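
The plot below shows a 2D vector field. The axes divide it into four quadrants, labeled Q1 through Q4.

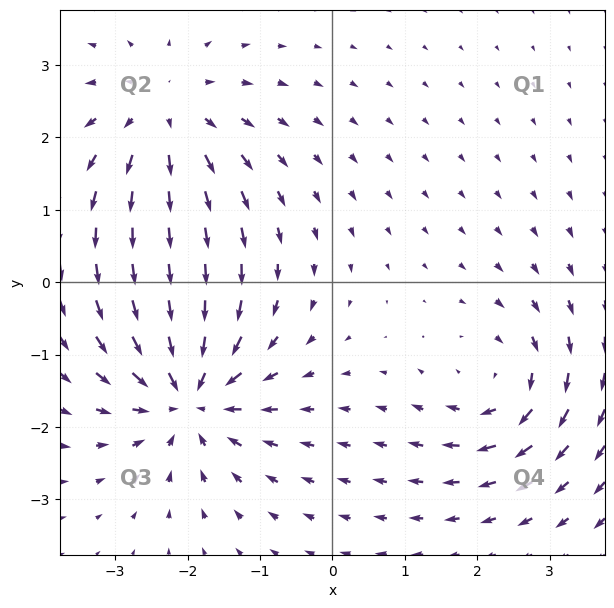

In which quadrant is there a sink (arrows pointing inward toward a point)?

Q3

The sink sits at approximately (-2.0, -1.6), which lies in quadrant Q3. The divergence there is about -6, negative as expected for a sink.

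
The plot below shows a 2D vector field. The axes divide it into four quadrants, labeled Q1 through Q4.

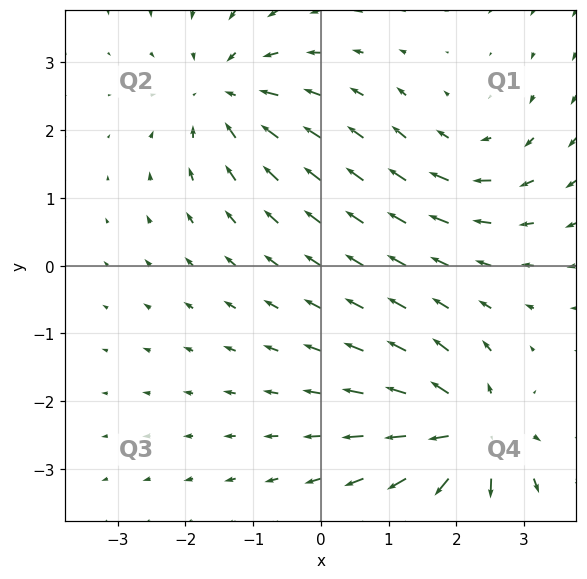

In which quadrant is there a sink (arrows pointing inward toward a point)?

The sink sits at approximately (-1.4, 2.5), which lies in quadrant Q2. The divergence there is about -4, negative as expected for a sink.

Q2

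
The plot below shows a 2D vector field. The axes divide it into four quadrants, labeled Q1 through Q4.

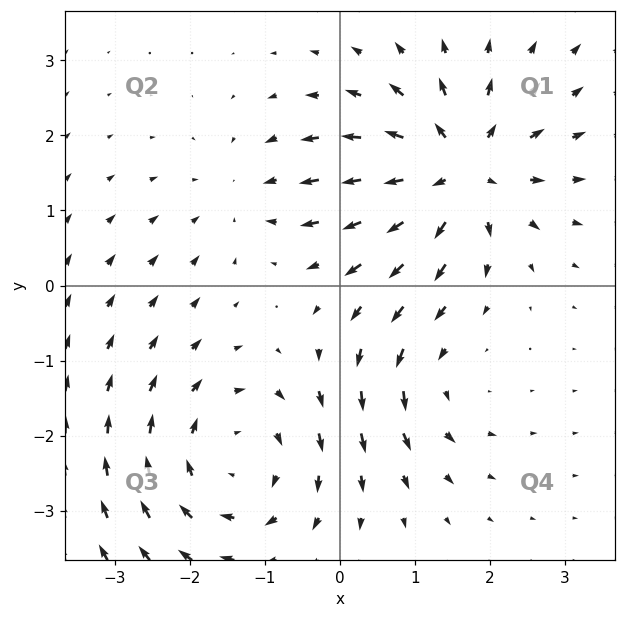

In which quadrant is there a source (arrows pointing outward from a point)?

The source sits at approximately (1.6, 1.5), which lies in quadrant Q1. The divergence there is about +6, positive as expected for a source.

Q1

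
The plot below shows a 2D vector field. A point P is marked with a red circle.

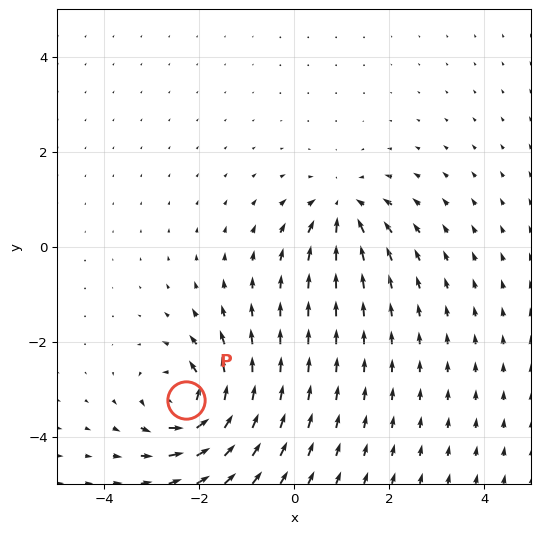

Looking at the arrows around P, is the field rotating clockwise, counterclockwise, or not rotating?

Near P at (-2.3, -3.2) the arrows circulate counterclockwise. The curl (z-component) there is about +6; positive curl means counterclockwise rotation.

counterclockwise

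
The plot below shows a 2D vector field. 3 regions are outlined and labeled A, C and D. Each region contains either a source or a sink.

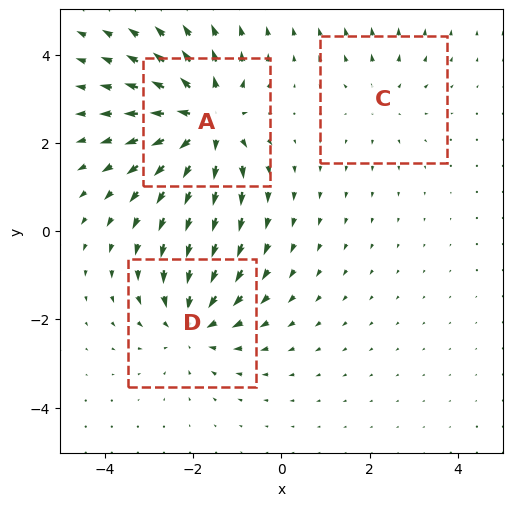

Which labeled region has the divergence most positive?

Divergence at each region's feature centre — A: about +4, C: about +2, D: about -3. Region A is most positive.

A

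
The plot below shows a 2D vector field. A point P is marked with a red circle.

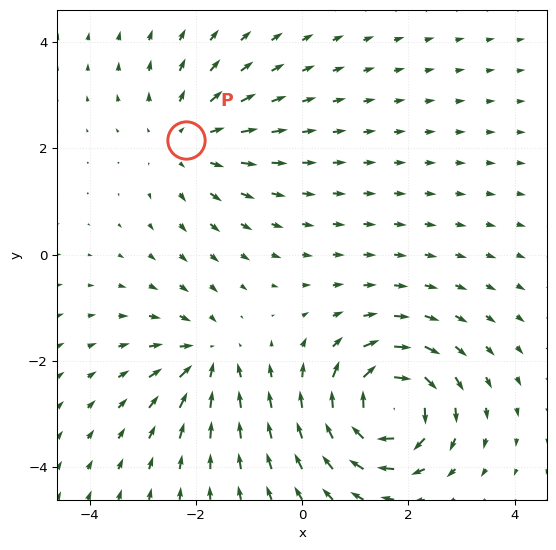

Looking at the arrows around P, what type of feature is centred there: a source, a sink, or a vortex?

At P (-2.2, 2.2) the arrows spread outward. Divergence about +3, curl ≈0 — positive divergence with near-zero curl is a source.

source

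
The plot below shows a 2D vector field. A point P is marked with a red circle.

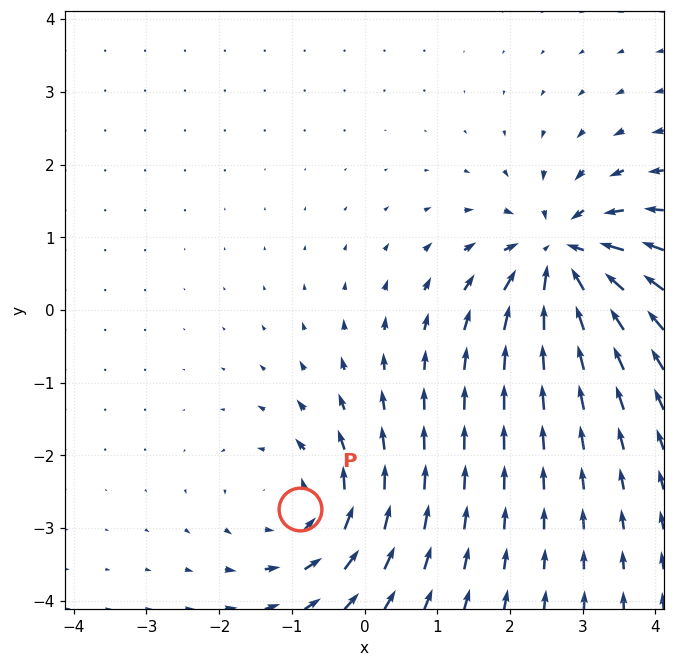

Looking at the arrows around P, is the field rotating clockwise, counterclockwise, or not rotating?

counterclockwise

Near P at (-0.9, -2.7) the arrows circulate counterclockwise. The curl (z-component) there is about +4; positive curl means counterclockwise rotation.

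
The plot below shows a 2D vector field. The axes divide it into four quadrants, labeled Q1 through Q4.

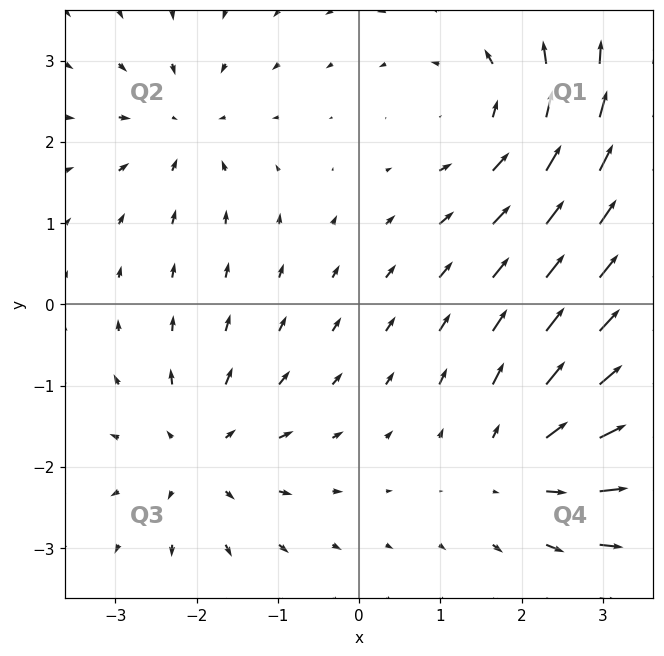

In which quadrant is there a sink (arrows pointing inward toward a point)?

Q2

The sink sits at approximately (-2.1, 2.2), which lies in quadrant Q2. The divergence there is about -4, negative as expected for a sink.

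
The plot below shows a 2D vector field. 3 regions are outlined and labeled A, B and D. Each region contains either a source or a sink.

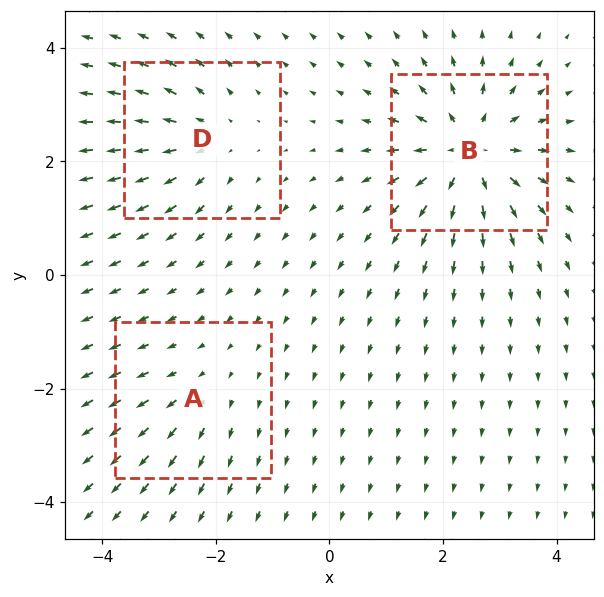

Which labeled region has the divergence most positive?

Divergence at each region's feature centre — A: about +2, B: about +6, D: about +3. Region B is most positive.

B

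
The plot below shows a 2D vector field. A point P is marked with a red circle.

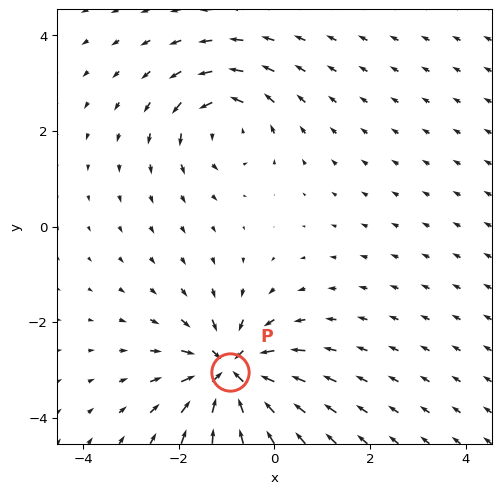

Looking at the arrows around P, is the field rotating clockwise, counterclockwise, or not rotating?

Near P at (-0.9, -3.0) the arrows show no circulation. The curl there is ≈0.

not rotating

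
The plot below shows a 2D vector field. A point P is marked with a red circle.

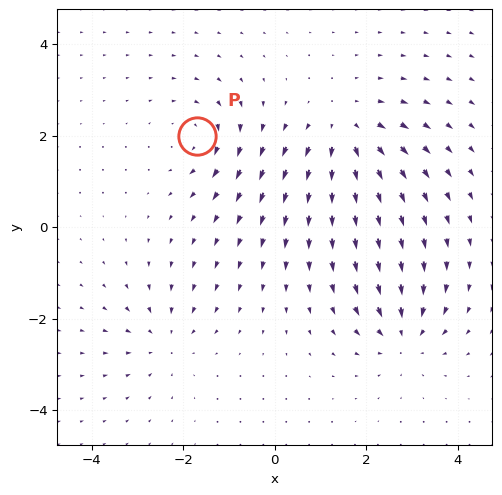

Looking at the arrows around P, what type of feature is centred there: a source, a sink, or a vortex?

At P (-1.7, 2.0) the arrows circulate clockwise. Divergence ≈0, curl about -4 — near-zero divergence with nonzero curl is a vortex.

vortex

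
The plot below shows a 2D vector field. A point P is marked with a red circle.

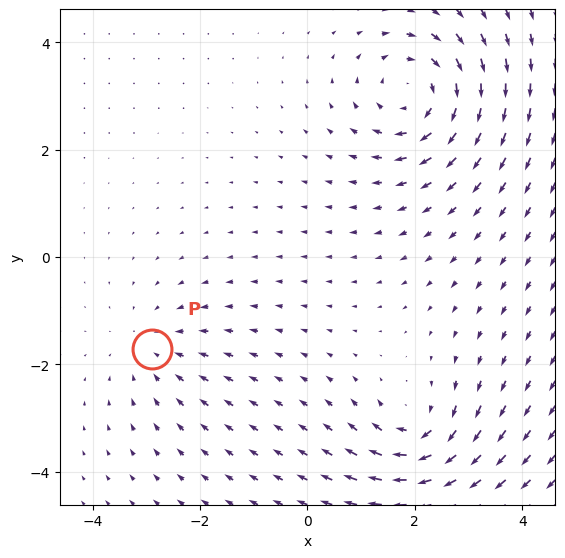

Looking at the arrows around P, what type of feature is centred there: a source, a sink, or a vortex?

At P (-2.9, -1.7) the arrows converge inward. Divergence about -2, curl ≈0 — negative divergence with near-zero curl is a sink.

sink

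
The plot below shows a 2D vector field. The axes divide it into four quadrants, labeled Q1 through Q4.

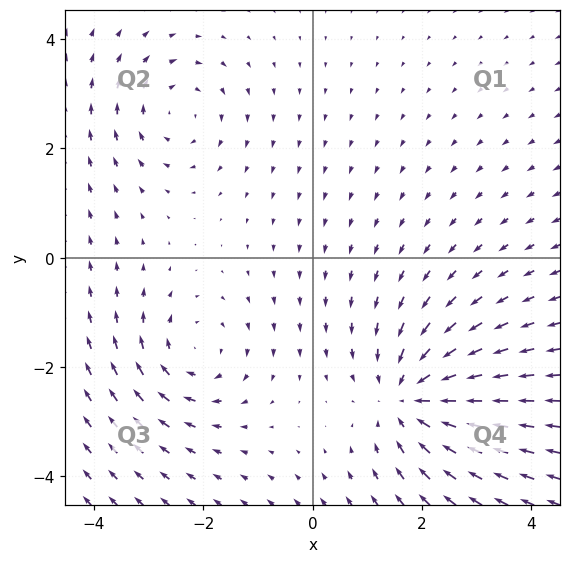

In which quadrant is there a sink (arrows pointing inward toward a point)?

The sink sits at approximately (1.8, -2.6), which lies in quadrant Q4. The divergence there is about -4, negative as expected for a sink.

Q4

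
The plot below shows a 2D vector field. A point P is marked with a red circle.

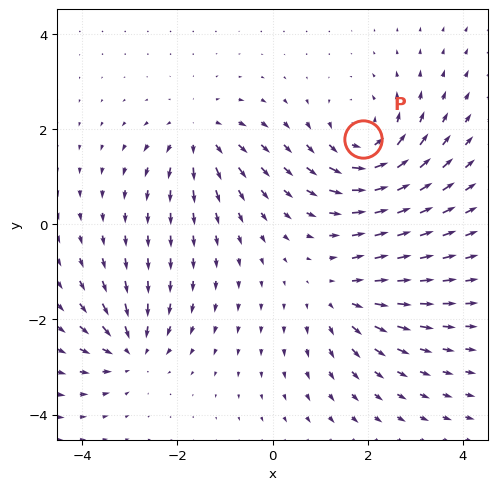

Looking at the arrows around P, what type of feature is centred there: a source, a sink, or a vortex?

vortex

At P (1.9, 1.8) the arrows circulate counterclockwise. Divergence ≈0, curl about +4 — near-zero divergence with nonzero curl is a vortex.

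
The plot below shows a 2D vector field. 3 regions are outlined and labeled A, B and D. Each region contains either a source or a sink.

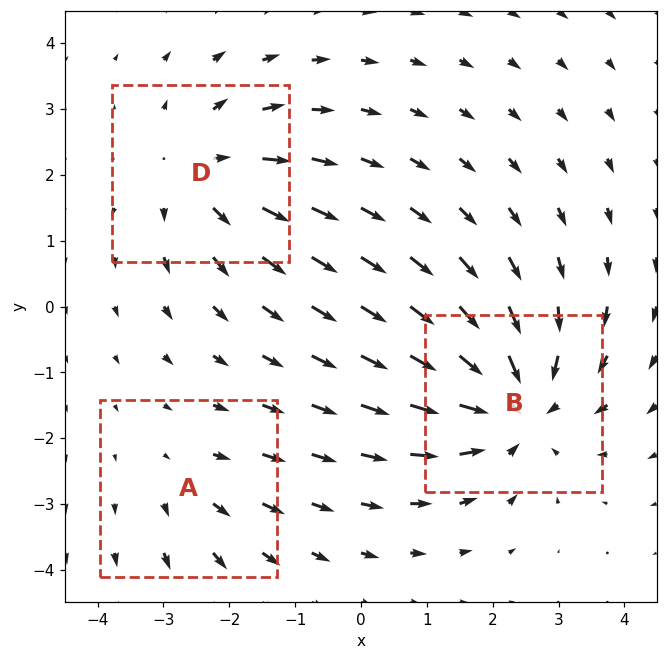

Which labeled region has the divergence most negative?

B

Divergence at each region's feature centre — A: about +2, B: about -4, D: about +3. Region B is most negative.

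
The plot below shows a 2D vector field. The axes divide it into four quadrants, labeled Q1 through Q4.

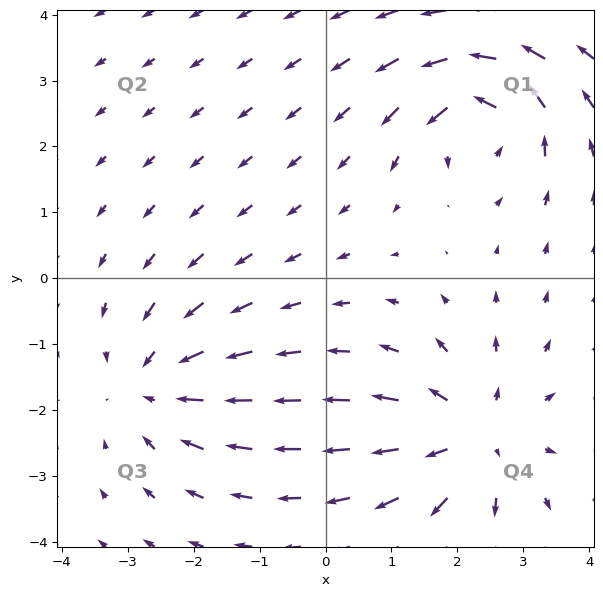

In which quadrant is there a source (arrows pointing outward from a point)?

Q4

The source sits at approximately (2.3, -2.4), which lies in quadrant Q4. The divergence there is about +5, positive as expected for a source.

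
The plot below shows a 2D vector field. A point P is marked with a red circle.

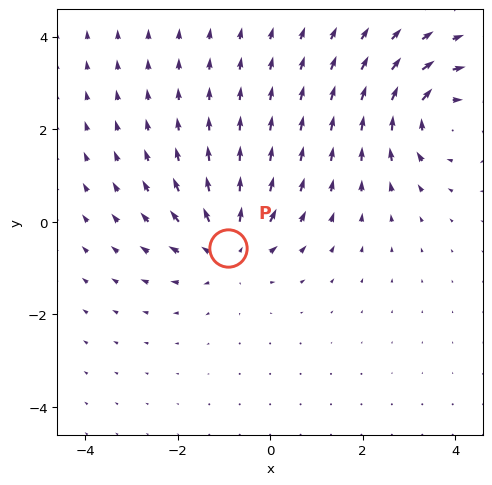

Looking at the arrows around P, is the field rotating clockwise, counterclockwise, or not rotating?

Near P at (-0.9, -0.6) the arrows show no circulation. The curl there is ≈0.

not rotating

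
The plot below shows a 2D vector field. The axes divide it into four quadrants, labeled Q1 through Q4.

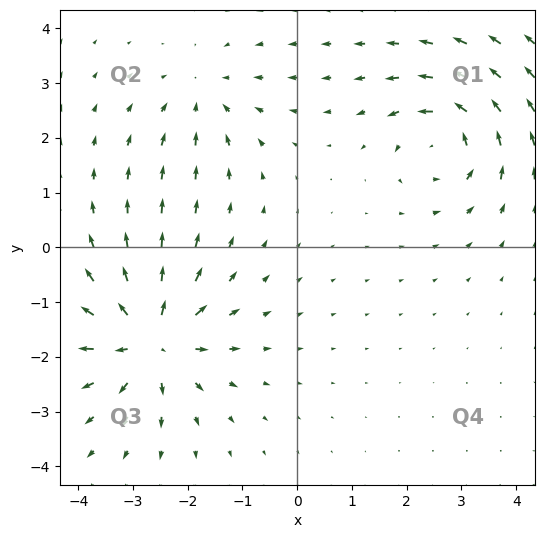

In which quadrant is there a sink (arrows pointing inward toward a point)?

The sink sits at approximately (-1.7, 2.8), which lies in quadrant Q2. The divergence there is about -3, negative as expected for a sink.

Q2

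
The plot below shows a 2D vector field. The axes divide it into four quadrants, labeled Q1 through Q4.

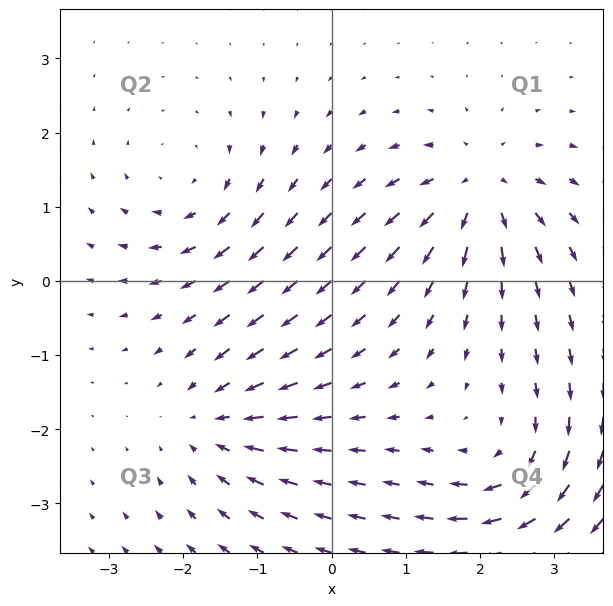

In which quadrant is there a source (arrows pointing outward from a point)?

Q1

The source sits at approximately (2.0, 1.2), which lies in quadrant Q1. The divergence there is about +6, positive as expected for a source.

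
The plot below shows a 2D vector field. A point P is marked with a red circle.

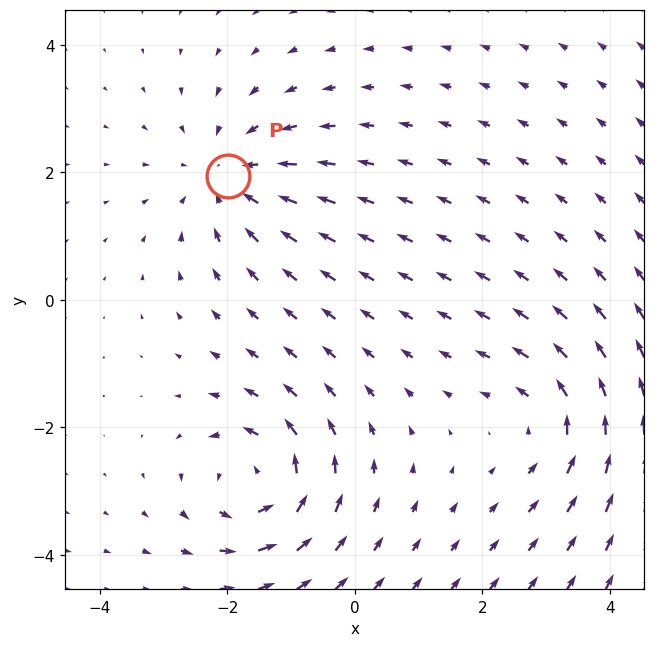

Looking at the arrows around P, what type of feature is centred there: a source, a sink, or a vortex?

sink

At P (-2.0, 1.9) the arrows converge inward. Divergence about -4, curl ≈0 — negative divergence with near-zero curl is a sink.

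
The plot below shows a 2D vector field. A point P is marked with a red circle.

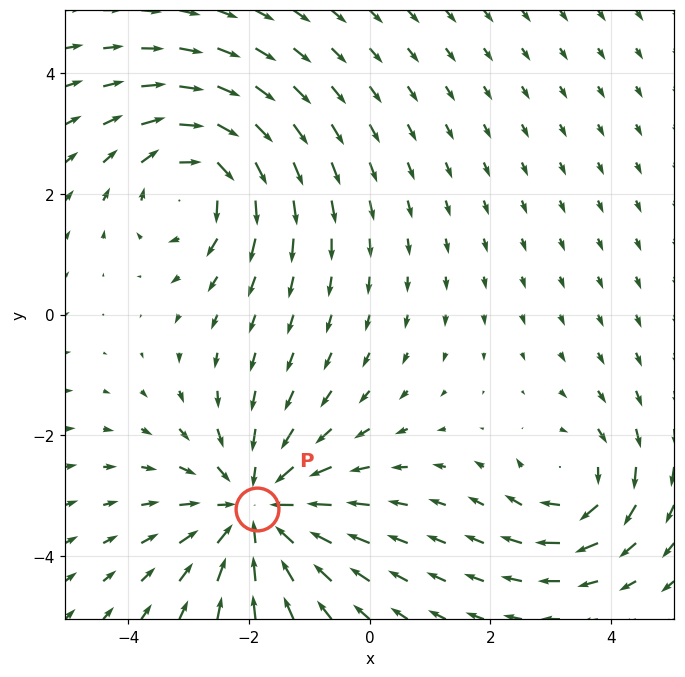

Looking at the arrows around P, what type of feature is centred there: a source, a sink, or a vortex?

At P (-1.9, -3.2) the arrows converge inward. Divergence about -4, curl ≈0 — negative divergence with near-zero curl is a sink.

sink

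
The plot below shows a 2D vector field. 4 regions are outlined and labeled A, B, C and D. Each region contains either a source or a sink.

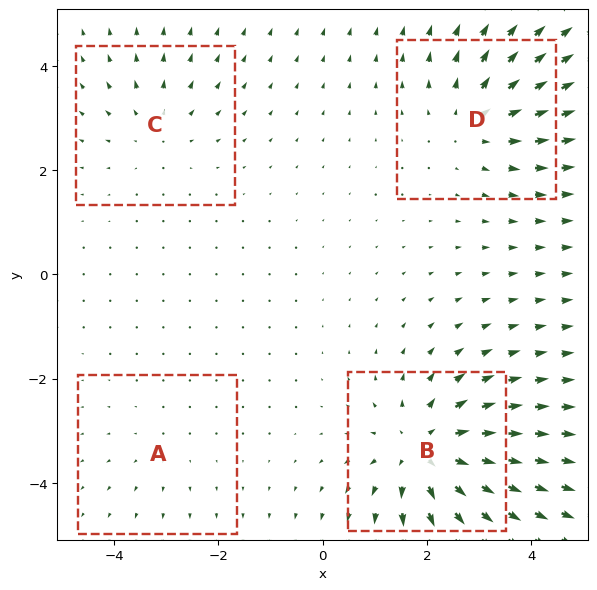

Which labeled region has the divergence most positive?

B

Divergence at each region's feature centre — A: about +2, B: about +7, C: about +3, D: about +4. Region B is most positive.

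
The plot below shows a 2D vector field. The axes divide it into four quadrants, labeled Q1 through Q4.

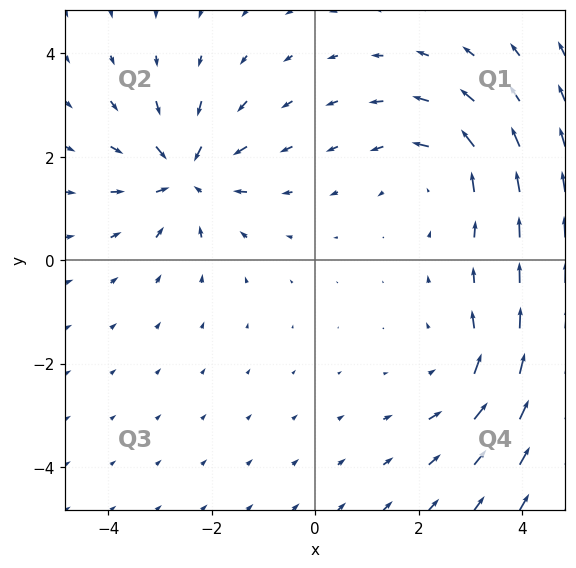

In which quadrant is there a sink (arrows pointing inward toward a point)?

The sink sits at approximately (-2.5, 1.6), which lies in quadrant Q2. The divergence there is about -5, negative as expected for a sink.

Q2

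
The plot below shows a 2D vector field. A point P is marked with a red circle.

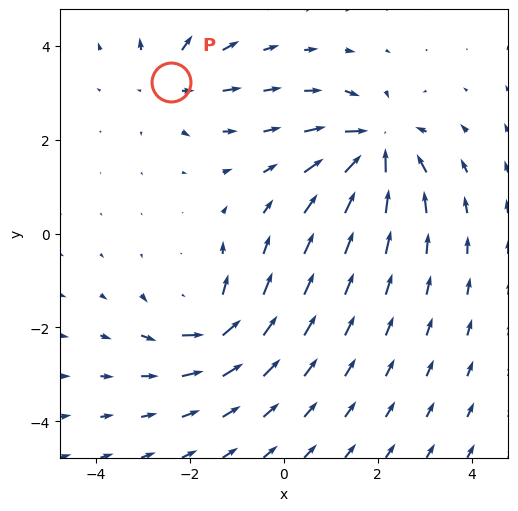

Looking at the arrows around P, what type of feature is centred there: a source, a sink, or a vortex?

source

At P (-2.4, 3.2) the arrows spread outward. Divergence about +4, curl ≈0 — positive divergence with near-zero curl is a source.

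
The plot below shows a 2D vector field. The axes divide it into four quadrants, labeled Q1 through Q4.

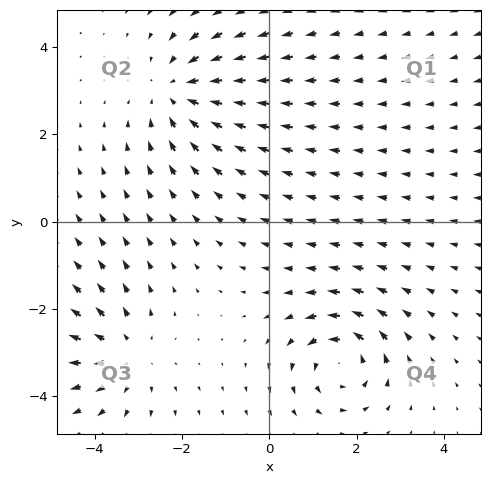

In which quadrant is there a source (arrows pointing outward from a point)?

The source sits at approximately (-3.3, -3.1), which lies in quadrant Q3. The divergence there is about +2, positive as expected for a source.

Q3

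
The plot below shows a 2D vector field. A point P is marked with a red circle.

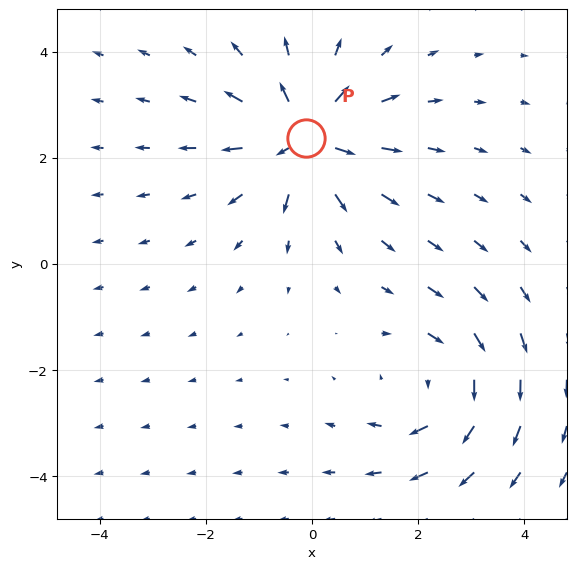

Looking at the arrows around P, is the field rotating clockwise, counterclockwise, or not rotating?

Near P at (-0.1, 2.4) the arrows show no circulation. The curl there is ≈0.

not rotating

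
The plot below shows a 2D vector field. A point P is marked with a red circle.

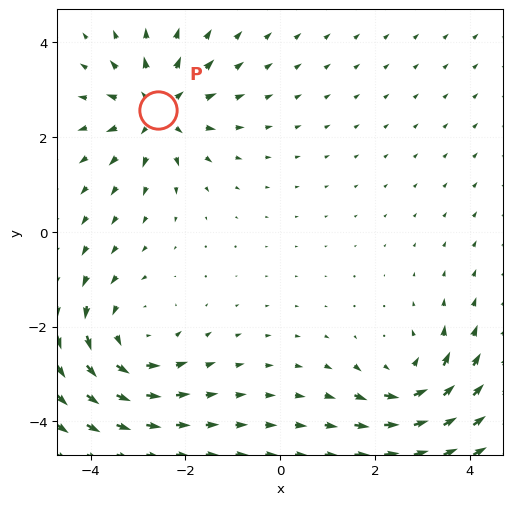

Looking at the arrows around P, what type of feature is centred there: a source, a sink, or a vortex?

source

At P (-2.6, 2.6) the arrows spread outward. Divergence about +5, curl ≈0 — positive divergence with near-zero curl is a source.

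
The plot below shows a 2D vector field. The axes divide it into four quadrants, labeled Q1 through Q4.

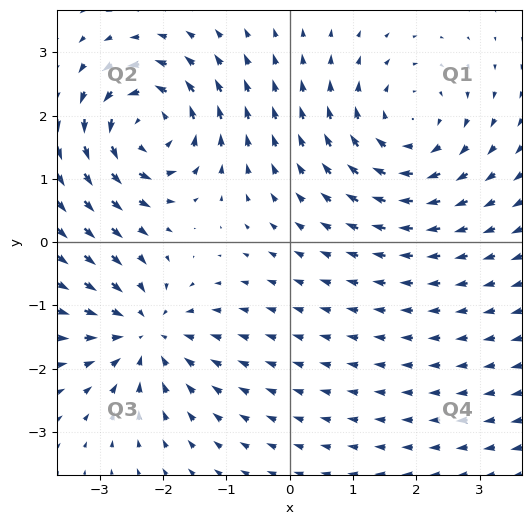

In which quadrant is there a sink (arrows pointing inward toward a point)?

Q3

The sink sits at approximately (-2.3, -1.4), which lies in quadrant Q3. The divergence there is about -4, negative as expected for a sink.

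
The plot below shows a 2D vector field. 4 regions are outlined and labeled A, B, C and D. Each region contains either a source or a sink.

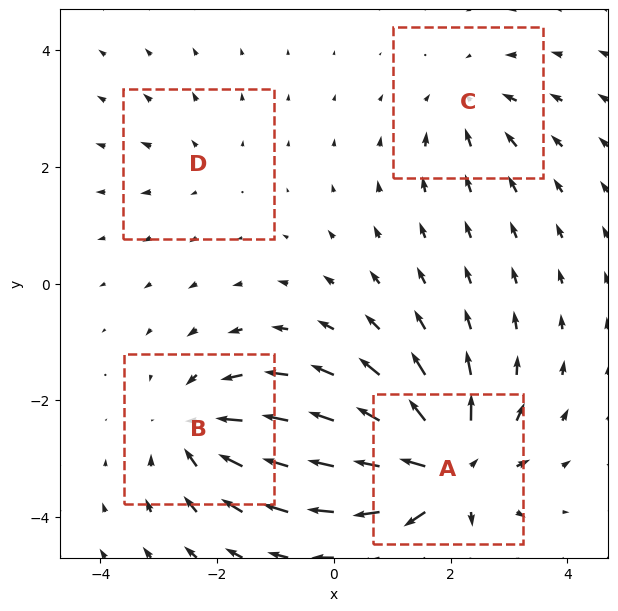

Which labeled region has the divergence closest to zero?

D

Divergence at each region's feature centre — A: about +8, B: about -5, C: about -4, D: about +2. Region D is closest to zero.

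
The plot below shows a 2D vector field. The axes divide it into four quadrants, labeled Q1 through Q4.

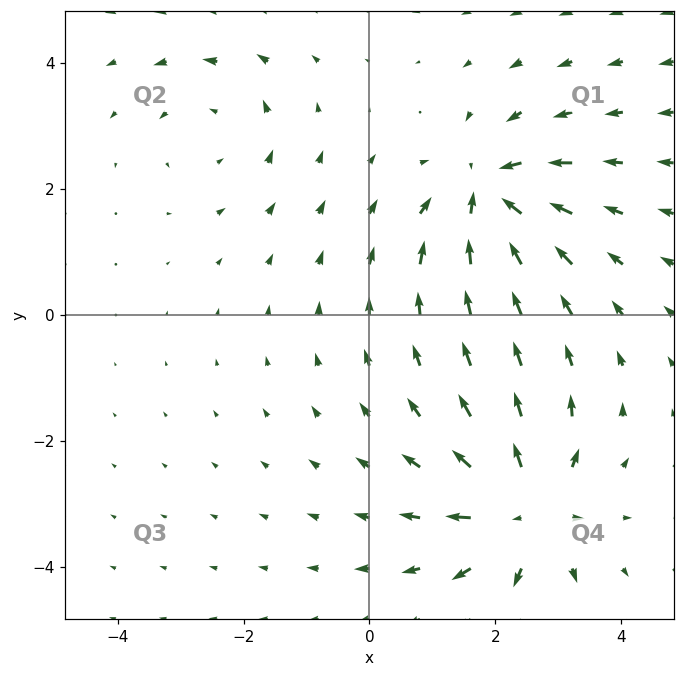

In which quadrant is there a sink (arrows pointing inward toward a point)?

Q1

The sink sits at approximately (1.9, 1.9), which lies in quadrant Q1. The divergence there is about -5, negative as expected for a sink.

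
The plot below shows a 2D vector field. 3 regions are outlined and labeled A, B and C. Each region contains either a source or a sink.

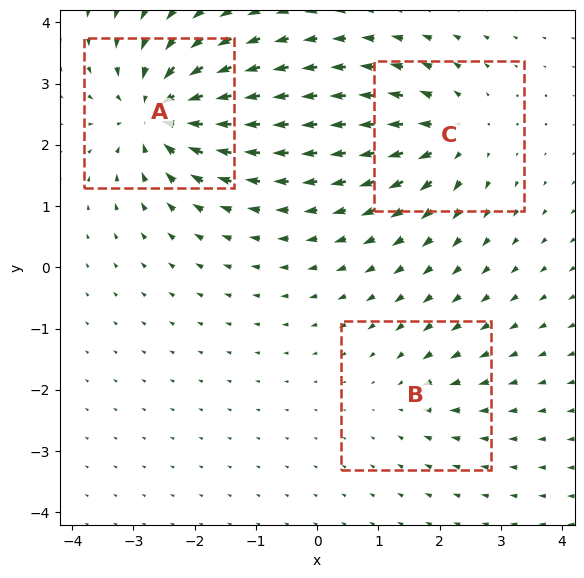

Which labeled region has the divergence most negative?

Divergence at each region's feature centre — A: about -6, B: about -2, C: about +4. Region A is most negative.

A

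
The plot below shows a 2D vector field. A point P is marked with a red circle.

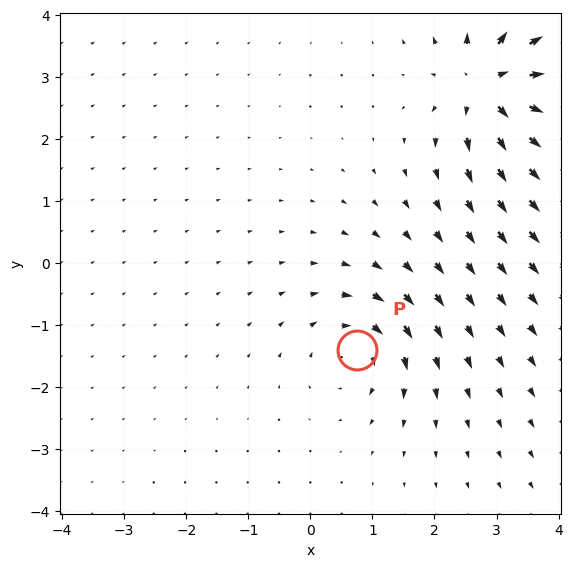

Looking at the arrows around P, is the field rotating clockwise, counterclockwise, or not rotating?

clockwise

Near P at (0.8, -1.4) the arrows circulate clockwise. The curl (z-component) there is about -4; negative curl means clockwise rotation.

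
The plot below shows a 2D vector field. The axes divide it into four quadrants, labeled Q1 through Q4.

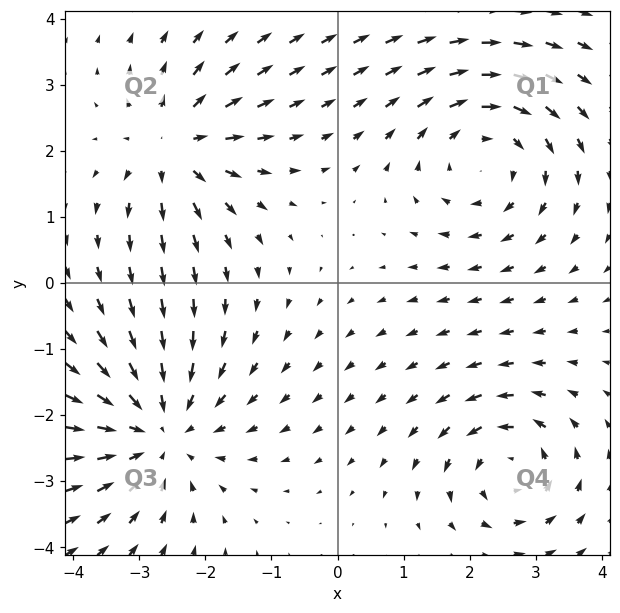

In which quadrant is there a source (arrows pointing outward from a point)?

The source sits at approximately (-2.5, 2.1), which lies in quadrant Q2. The divergence there is about +4, positive as expected for a source.

Q2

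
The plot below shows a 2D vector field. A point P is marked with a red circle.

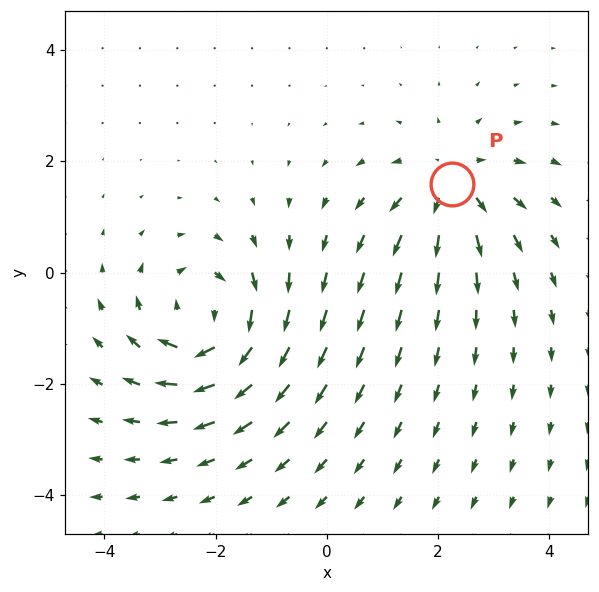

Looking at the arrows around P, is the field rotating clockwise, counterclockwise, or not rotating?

not rotating

Near P at (2.2, 1.6) the arrows show no circulation. The curl there is ≈0.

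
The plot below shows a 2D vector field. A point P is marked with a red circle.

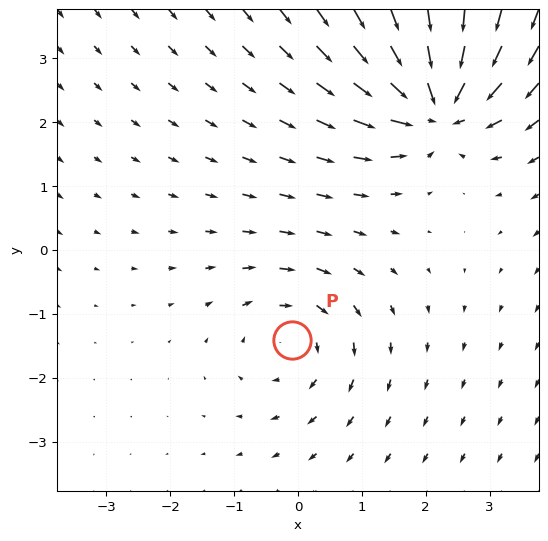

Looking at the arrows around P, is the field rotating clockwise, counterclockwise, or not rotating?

clockwise

Near P at (-0.1, -1.4) the arrows circulate clockwise. The curl (z-component) there is about -3; negative curl means clockwise rotation.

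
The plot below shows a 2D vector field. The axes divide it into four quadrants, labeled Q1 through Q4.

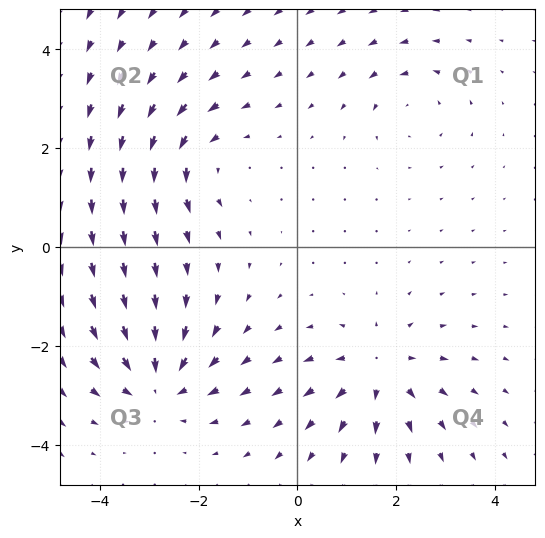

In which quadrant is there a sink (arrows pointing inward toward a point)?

Q3

The sink sits at approximately (-2.8, -2.8), which lies in quadrant Q3. The divergence there is about -5, negative as expected for a sink.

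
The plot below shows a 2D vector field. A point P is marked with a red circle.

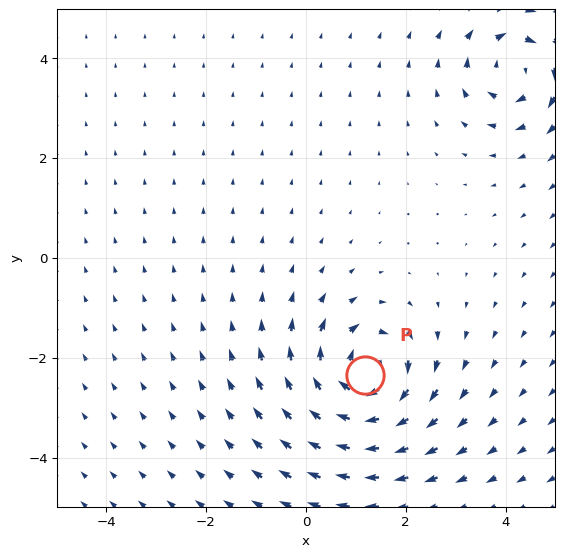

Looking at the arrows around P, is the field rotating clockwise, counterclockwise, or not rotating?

clockwise

Near P at (1.2, -2.3) the arrows circulate clockwise. The curl (z-component) there is about -7; negative curl means clockwise rotation.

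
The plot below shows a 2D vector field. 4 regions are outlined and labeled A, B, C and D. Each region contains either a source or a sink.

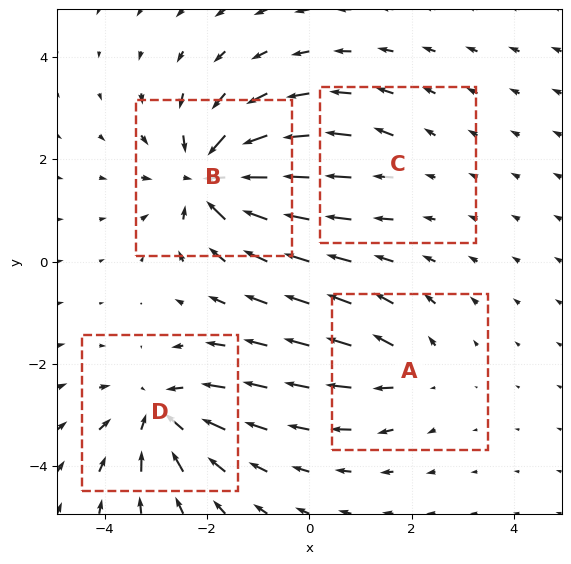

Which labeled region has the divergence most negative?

Divergence at each region's feature centre — A: about +3, B: about -7, C: about +2, D: about -5. Region B is most negative.

B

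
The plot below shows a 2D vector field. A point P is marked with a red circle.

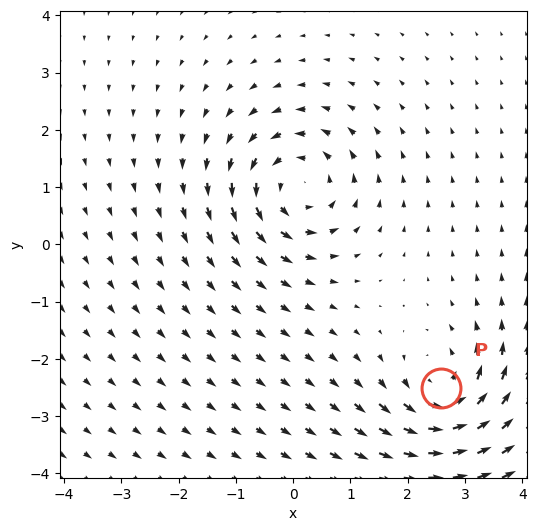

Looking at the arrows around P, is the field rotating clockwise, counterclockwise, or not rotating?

Near P at (2.6, -2.5) the arrows circulate counterclockwise. The curl (z-component) there is about +6; positive curl means counterclockwise rotation.

counterclockwise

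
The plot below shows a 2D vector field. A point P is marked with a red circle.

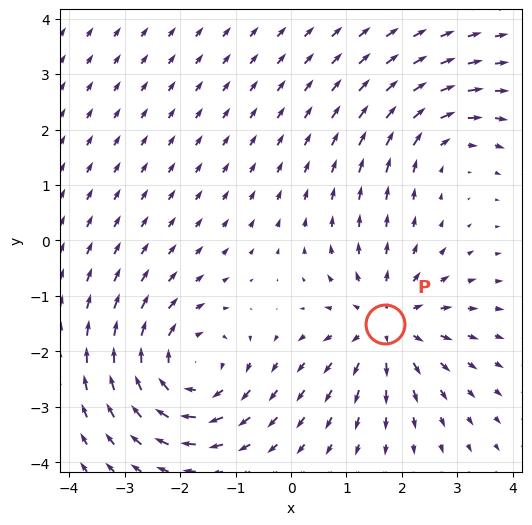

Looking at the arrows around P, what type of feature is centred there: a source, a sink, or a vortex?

At P (1.7, -1.5) the arrows spread outward. Divergence about +4, curl ≈0 — positive divergence with near-zero curl is a source.

source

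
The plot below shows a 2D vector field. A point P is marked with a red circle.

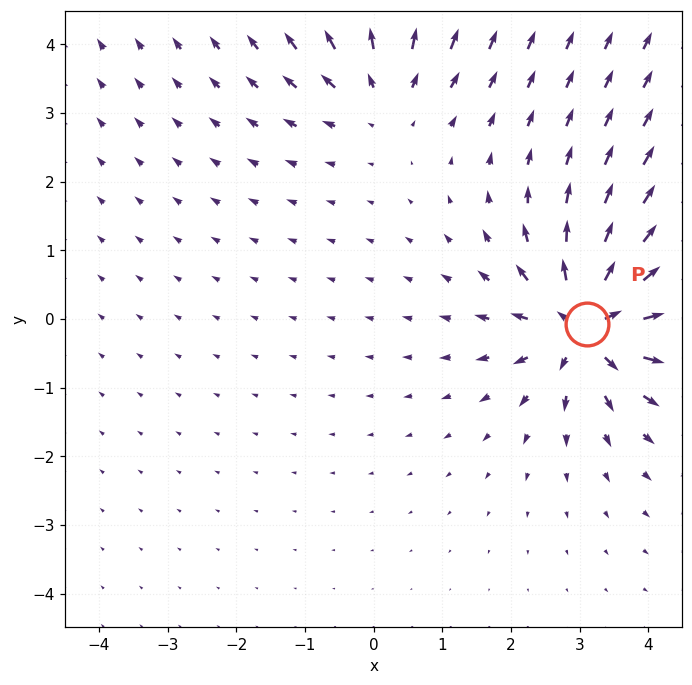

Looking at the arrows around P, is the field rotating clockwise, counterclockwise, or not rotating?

Near P at (3.1, -0.1) the arrows show no circulation. The curl there is ≈0.

not rotating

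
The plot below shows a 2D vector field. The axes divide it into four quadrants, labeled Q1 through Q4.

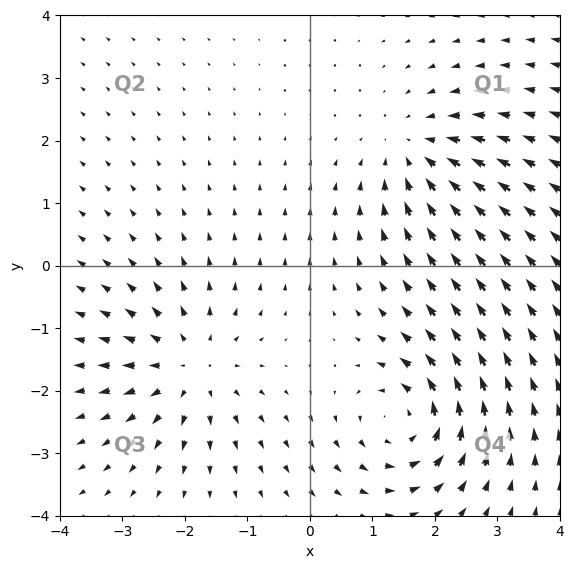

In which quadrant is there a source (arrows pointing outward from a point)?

Q3

The source sits at approximately (-1.9, -1.6), which lies in quadrant Q3. The divergence there is about +5, positive as expected for a source.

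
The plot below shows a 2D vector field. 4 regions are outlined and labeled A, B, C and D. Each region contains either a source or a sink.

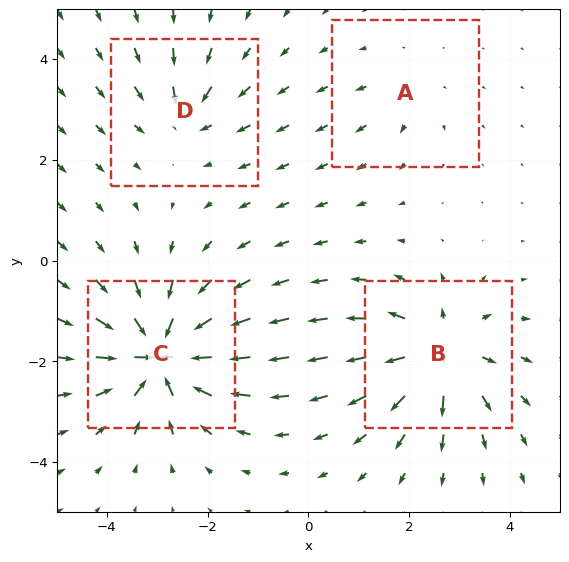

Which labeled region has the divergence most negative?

C

Divergence at each region's feature centre — A: about +2, B: about +7, C: about -9, D: about -4. Region C is most negative.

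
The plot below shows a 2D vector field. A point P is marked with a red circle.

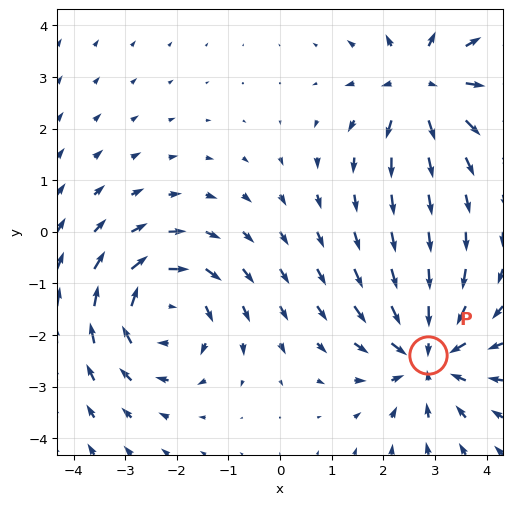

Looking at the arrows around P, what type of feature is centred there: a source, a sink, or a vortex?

sink

At P (2.9, -2.4) the arrows converge inward. Divergence about -4, curl ≈0 — negative divergence with near-zero curl is a sink.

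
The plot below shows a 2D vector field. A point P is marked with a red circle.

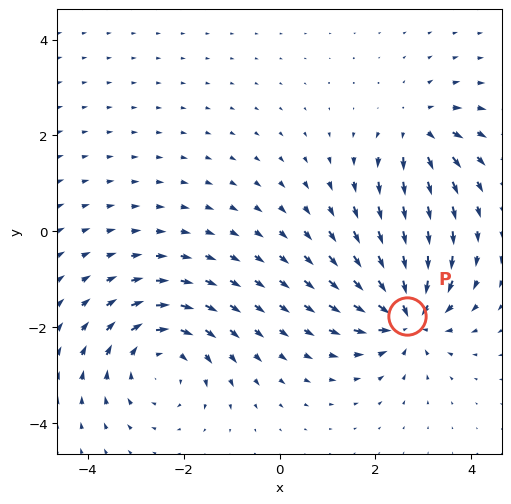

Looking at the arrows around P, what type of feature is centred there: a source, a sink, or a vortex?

sink

At P (2.7, -1.8) the arrows converge inward. Divergence about -6, curl ≈0 — negative divergence with near-zero curl is a sink.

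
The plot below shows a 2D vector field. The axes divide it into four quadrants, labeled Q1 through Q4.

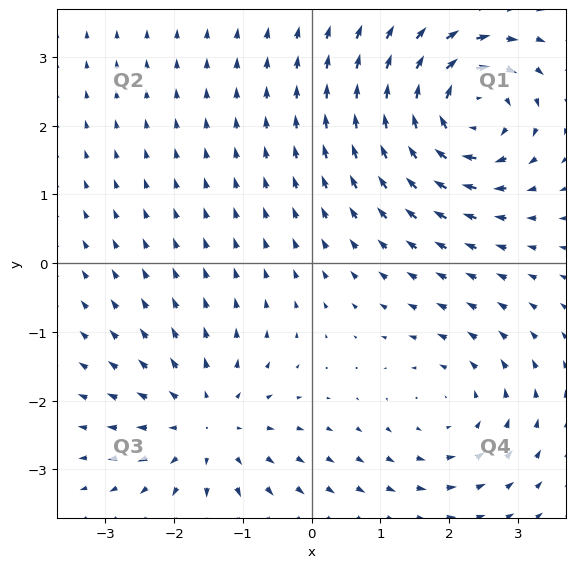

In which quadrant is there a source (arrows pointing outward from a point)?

Q3

The source sits at approximately (-1.5, -2.4), which lies in quadrant Q3. The divergence there is about +3, positive as expected for a source.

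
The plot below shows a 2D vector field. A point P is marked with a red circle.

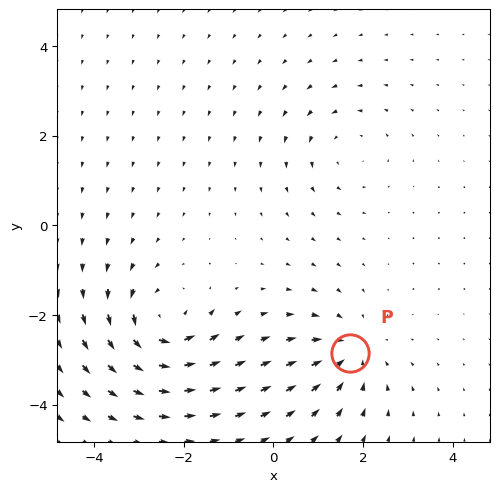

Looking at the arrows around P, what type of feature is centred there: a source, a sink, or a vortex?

At P (1.7, -2.8) the arrows converge inward. Divergence about -4, curl ≈0 — negative divergence with near-zero curl is a sink.

sink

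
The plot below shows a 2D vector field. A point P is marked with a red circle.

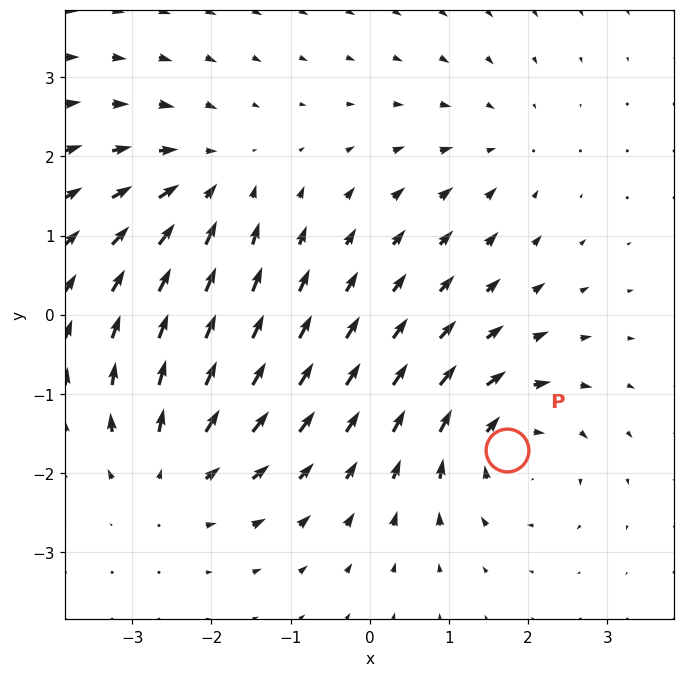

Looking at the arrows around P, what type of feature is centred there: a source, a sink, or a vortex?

vortex

At P (1.7, -1.7) the arrows circulate clockwise. Divergence ≈0, curl about -5 — near-zero divergence with nonzero curl is a vortex.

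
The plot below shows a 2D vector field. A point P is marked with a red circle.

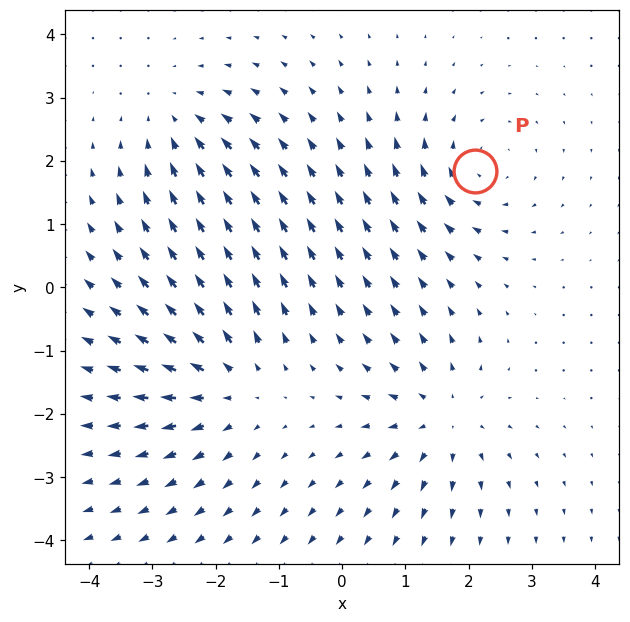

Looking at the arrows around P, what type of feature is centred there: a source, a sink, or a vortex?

At P (2.1, 1.8) the arrows circulate clockwise. Divergence ≈0, curl about -4 — near-zero divergence with nonzero curl is a vortex.

vortex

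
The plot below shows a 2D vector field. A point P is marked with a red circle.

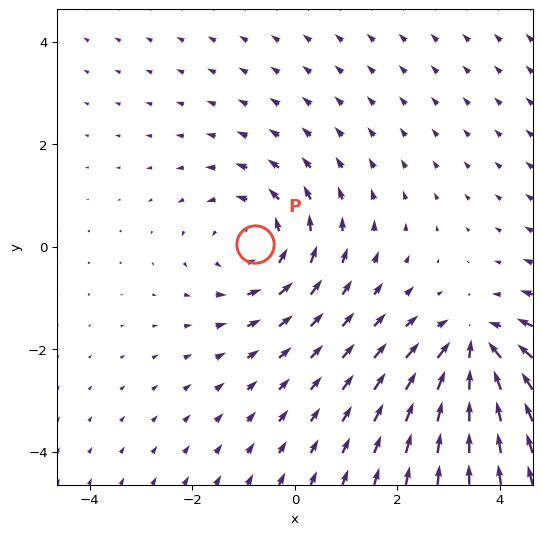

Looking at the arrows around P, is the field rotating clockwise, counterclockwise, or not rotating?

Near P at (-0.8, 0.1) the arrows circulate counterclockwise. The curl (z-component) there is about +3; positive curl means counterclockwise rotation.

counterclockwise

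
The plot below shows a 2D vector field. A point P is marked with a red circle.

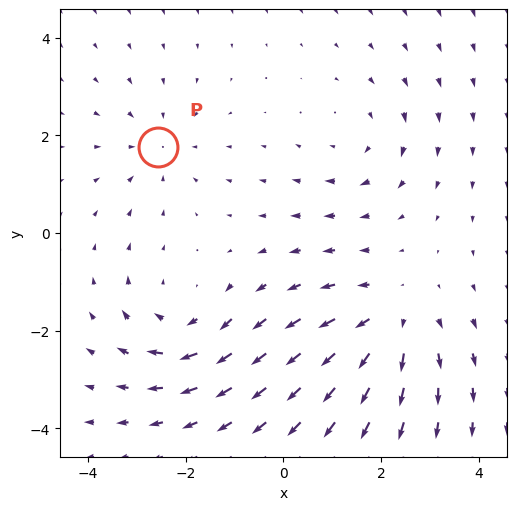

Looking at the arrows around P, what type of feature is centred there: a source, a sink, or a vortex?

At P (-2.6, 1.8) the arrows converge inward. Divergence about -3, curl ≈0 — negative divergence with near-zero curl is a sink.

sink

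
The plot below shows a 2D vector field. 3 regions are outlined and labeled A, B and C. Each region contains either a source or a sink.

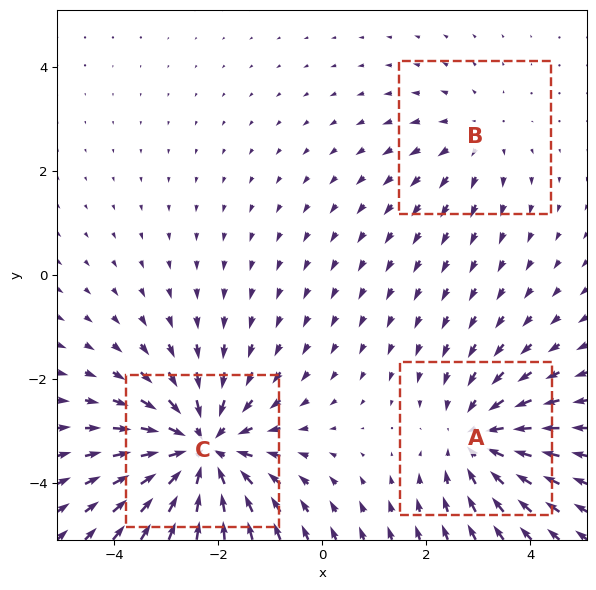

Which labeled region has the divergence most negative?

Divergence at each region's feature centre — A: about -3, B: about +2, C: about -5. Region C is most negative.

C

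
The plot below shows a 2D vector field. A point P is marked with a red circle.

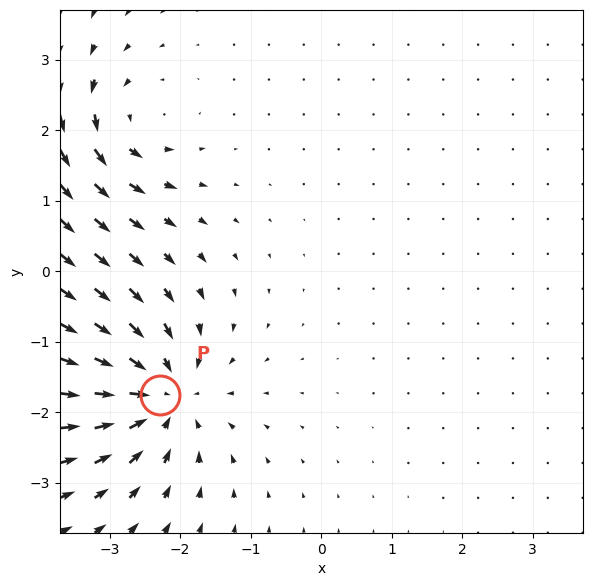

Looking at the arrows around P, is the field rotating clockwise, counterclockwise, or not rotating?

not rotating

Near P at (-2.3, -1.8) the arrows show no circulation. The curl there is ≈0.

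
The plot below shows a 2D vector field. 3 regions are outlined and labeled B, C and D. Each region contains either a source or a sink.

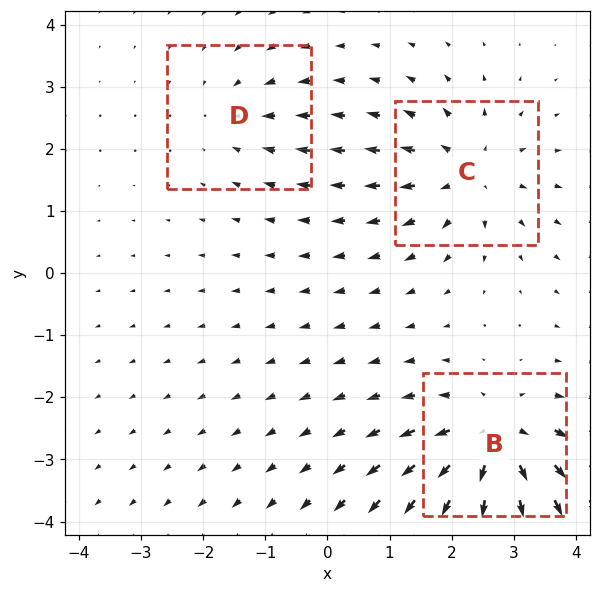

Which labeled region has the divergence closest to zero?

Divergence at each region's feature centre — B: about +5, C: about +4, D: about -2. Region D is closest to zero.

D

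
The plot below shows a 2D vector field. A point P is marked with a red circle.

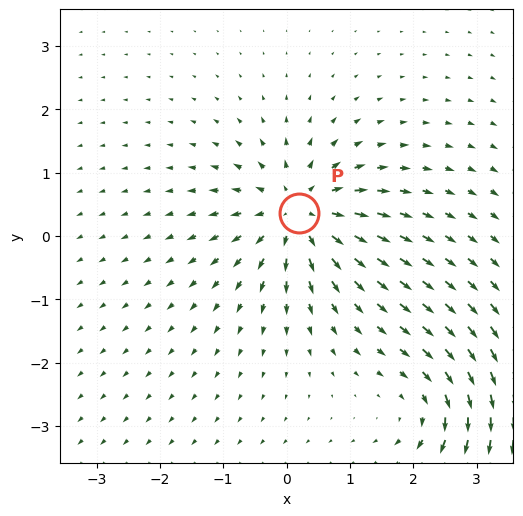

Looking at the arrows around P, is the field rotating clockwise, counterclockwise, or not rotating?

not rotating

Near P at (0.2, 0.4) the arrows show no circulation. The curl there is ≈0.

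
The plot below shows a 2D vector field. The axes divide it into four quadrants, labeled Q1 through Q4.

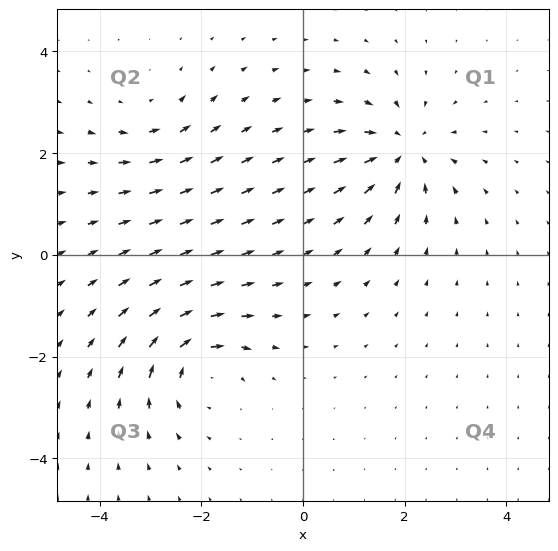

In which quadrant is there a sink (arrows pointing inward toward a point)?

The sink sits at approximately (2.0, 2.1), which lies in quadrant Q1. The divergence there is about -6, negative as expected for a sink.

Q1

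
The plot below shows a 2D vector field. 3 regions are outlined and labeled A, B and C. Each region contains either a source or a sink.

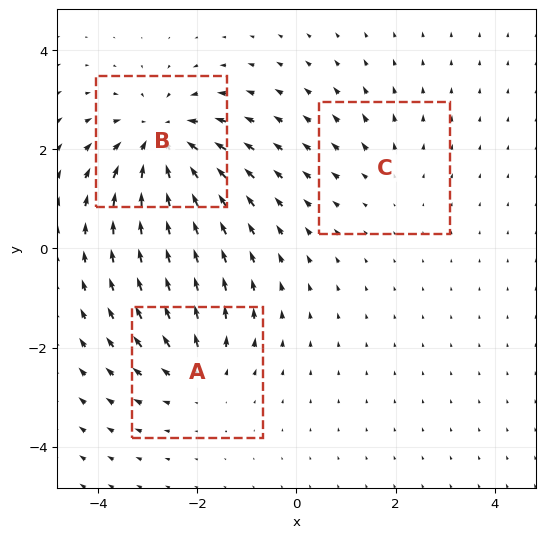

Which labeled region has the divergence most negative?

B

Divergence at each region's feature centre — A: about +3, B: about -5, C: about +2. Region B is most negative.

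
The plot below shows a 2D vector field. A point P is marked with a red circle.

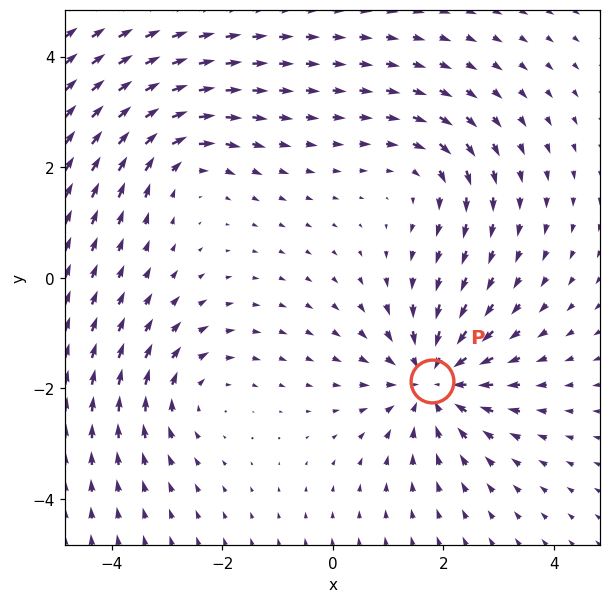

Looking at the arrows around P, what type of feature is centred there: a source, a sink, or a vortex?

sink

At P (1.8, -1.9) the arrows converge inward. Divergence about -5, curl ≈0 — negative divergence with near-zero curl is a sink.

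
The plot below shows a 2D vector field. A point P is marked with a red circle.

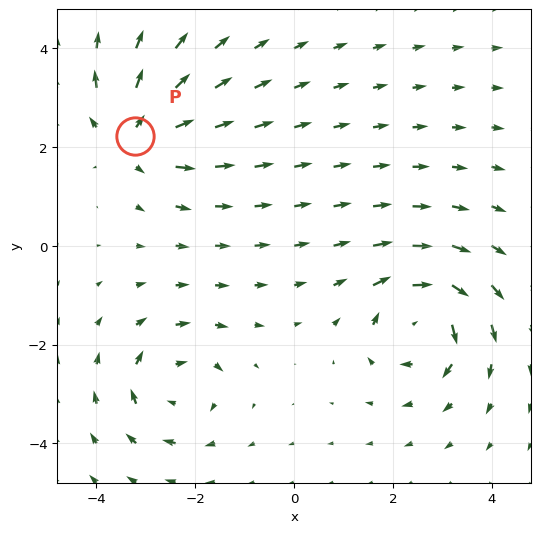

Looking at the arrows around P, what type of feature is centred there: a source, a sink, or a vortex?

source

At P (-3.2, 2.2) the arrows spread outward. Divergence about +5, curl ≈0 — positive divergence with near-zero curl is a source.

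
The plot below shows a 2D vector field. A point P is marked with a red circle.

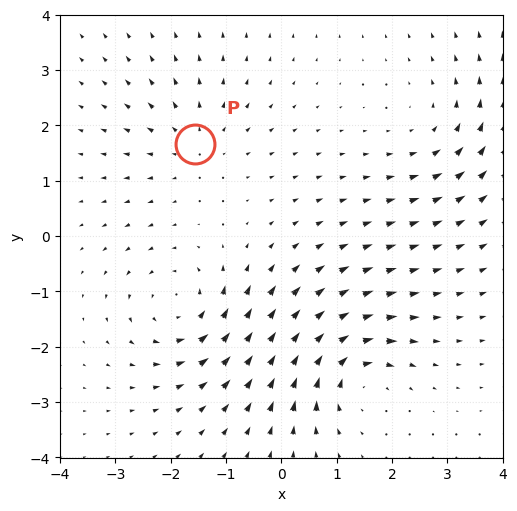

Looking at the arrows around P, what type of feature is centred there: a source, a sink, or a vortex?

At P (-1.6, 1.7) the arrows spread outward. Divergence about +3, curl ≈0 — positive divergence with near-zero curl is a source.

source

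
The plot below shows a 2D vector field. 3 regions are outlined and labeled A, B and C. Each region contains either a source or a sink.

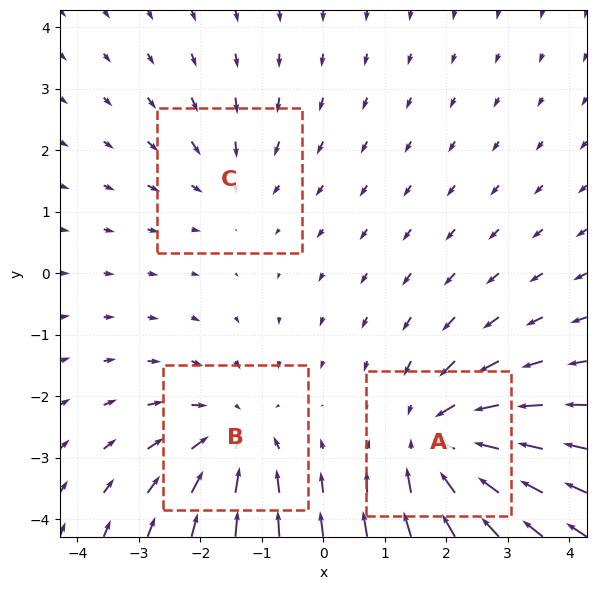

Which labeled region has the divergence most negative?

A

Divergence at each region's feature centre — A: about -4, B: about -3, C: about -2. Region A is most negative.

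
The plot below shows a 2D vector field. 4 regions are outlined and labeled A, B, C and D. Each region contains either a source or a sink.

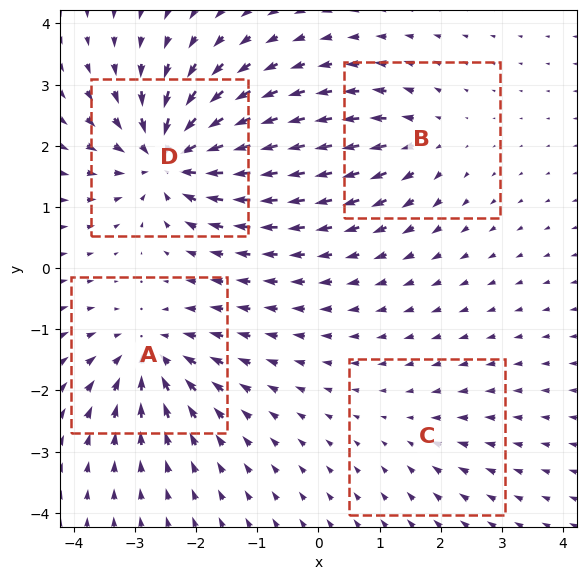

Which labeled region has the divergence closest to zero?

Divergence at each region's feature centre — A: about -6, B: about +4, C: about -2, D: about -9. Region C is closest to zero.

C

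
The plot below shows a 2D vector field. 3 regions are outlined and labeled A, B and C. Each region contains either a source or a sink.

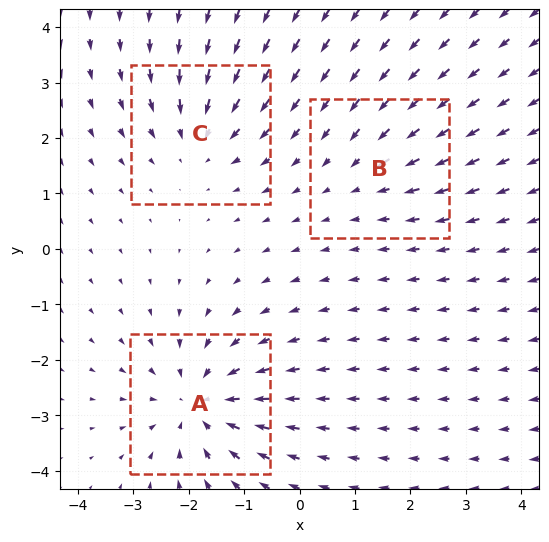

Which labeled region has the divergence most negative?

A

Divergence at each region's feature centre — A: about -4, B: about -2, C: about -3. Region A is most negative.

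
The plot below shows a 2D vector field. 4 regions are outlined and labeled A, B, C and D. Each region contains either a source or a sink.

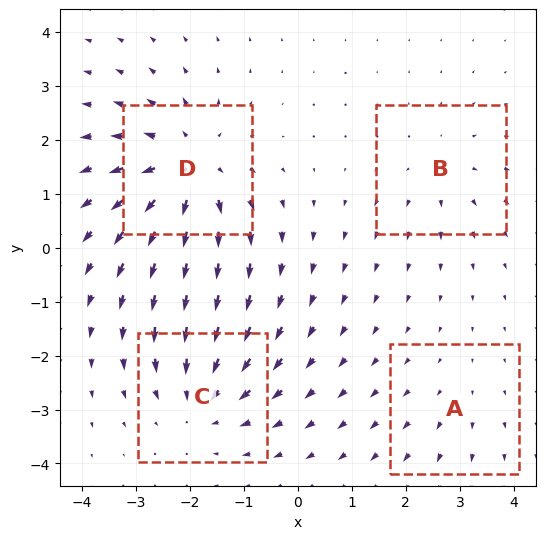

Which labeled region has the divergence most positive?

Divergence at each region's feature centre — A: about +2, B: about +3, C: about -5, D: about +6. Region D is most positive.

D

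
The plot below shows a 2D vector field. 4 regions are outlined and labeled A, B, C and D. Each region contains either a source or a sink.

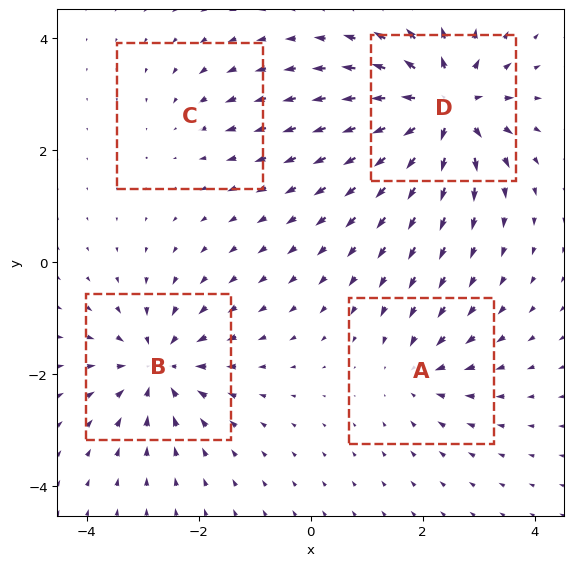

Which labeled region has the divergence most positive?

Divergence at each region's feature centre — A: about -4, B: about -6, C: about -2, D: about +9. Region D is most positive.

D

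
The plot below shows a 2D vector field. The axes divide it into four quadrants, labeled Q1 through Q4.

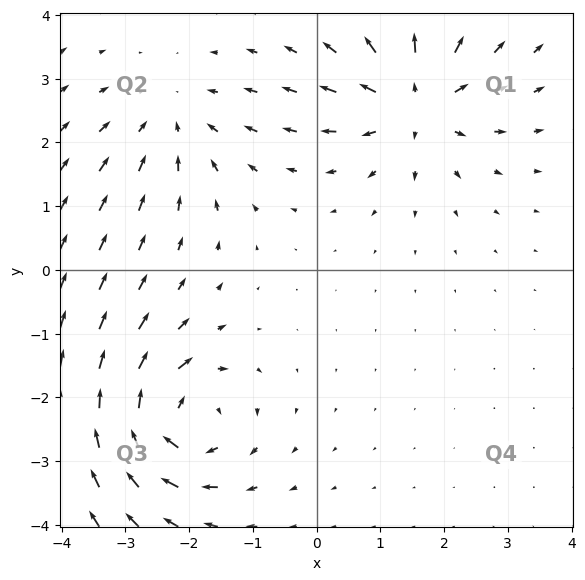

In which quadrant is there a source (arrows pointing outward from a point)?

The source sits at approximately (1.5, 2.6), which lies in quadrant Q1. The divergence there is about +4, positive as expected for a source.

Q1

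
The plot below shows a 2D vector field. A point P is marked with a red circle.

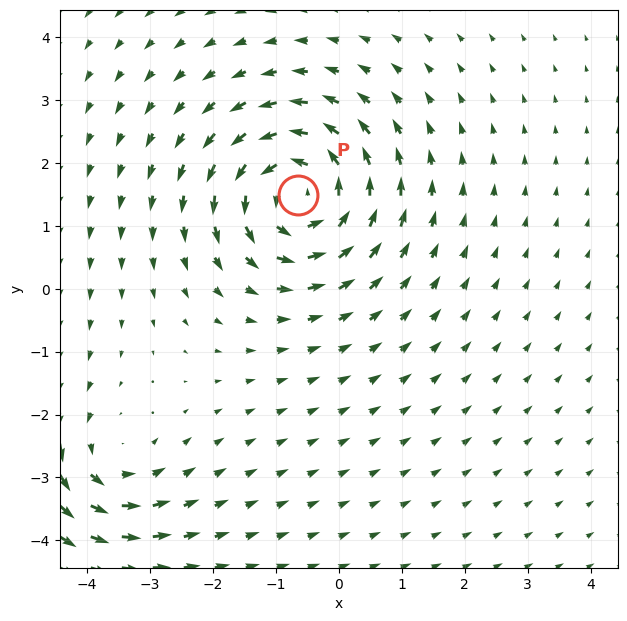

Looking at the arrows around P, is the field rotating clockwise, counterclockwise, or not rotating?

counterclockwise

Near P at (-0.7, 1.5) the arrows circulate counterclockwise. The curl (z-component) there is about +6; positive curl means counterclockwise rotation.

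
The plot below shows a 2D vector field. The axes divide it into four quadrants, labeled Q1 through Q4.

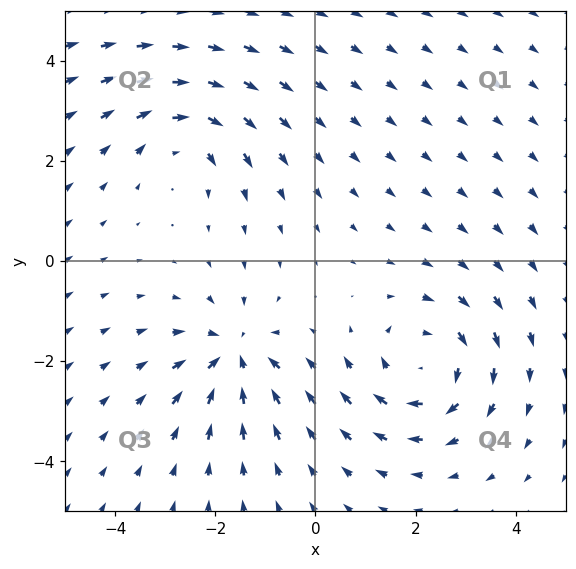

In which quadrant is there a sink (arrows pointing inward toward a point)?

The sink sits at approximately (-1.6, -1.9), which lies in quadrant Q3. The divergence there is about -4, negative as expected for a sink.

Q3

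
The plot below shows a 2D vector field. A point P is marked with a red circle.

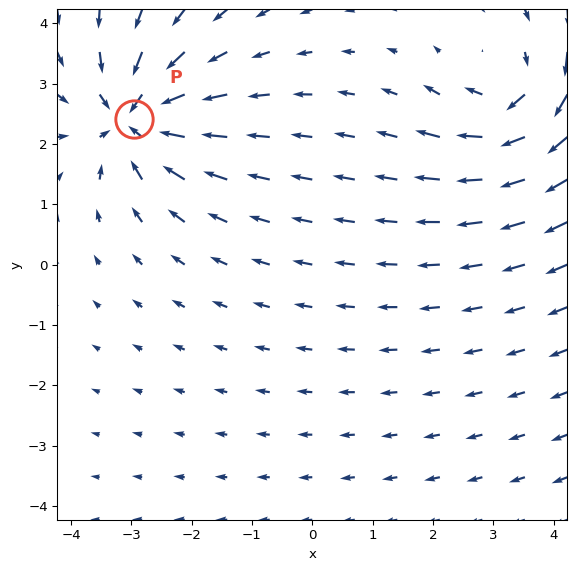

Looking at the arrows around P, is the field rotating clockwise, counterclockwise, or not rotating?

Near P at (-3.0, 2.4) the arrows show no circulation. The curl there is ≈0.

not rotating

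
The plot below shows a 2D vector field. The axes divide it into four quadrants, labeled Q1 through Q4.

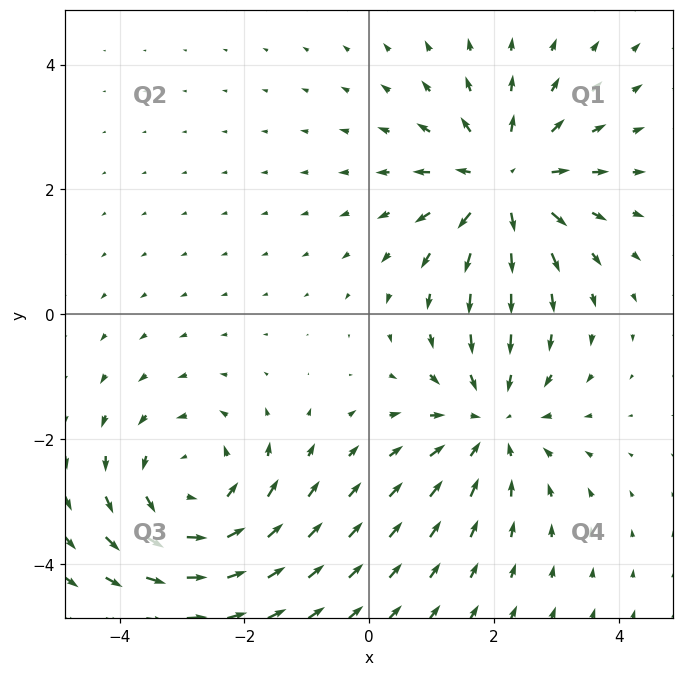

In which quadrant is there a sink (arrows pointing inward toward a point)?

The sink sits at approximately (2.0, -1.7), which lies in quadrant Q4. The divergence there is about -3, negative as expected for a sink.

Q4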